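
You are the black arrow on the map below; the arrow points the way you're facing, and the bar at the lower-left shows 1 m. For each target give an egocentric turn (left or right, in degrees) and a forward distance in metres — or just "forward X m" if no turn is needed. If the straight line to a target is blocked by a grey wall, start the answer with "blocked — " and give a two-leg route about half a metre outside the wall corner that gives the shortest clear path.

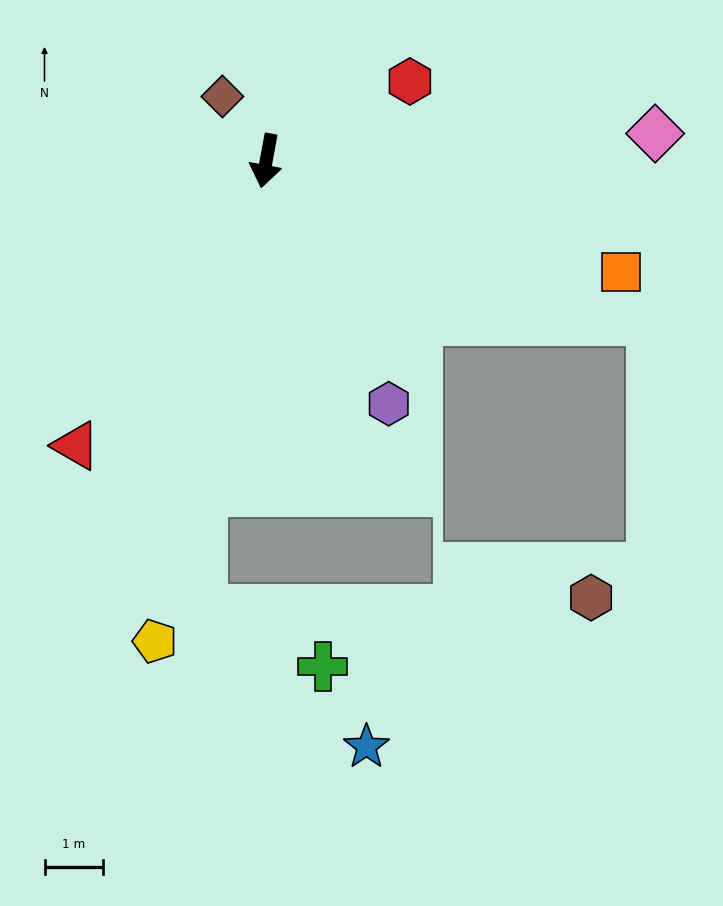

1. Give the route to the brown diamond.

turn right 135°, forward 1.3 m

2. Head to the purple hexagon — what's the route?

turn left 37°, forward 4.7 m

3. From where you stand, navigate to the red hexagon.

turn left 129°, forward 2.8 m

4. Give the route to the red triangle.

turn right 23°, forward 5.9 m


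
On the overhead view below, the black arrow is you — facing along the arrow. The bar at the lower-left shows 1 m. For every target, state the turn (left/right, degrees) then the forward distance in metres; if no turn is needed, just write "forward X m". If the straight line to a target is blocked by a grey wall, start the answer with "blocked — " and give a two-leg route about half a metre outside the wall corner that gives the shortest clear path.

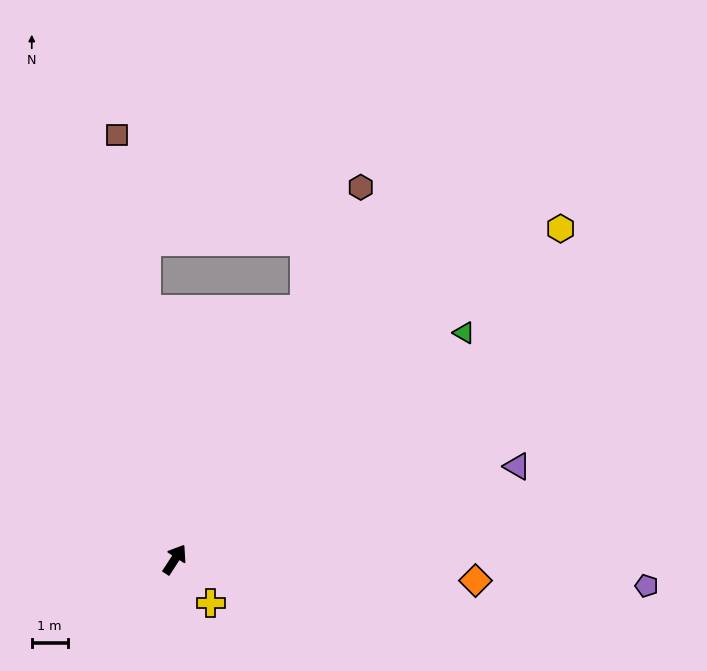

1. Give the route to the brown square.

turn left 41°, forward 11.9 m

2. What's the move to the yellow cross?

turn right 107°, forward 1.6 m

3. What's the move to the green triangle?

turn right 19°, forward 10.2 m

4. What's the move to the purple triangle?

turn right 42°, forward 9.9 m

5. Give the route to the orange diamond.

turn right 61°, forward 8.4 m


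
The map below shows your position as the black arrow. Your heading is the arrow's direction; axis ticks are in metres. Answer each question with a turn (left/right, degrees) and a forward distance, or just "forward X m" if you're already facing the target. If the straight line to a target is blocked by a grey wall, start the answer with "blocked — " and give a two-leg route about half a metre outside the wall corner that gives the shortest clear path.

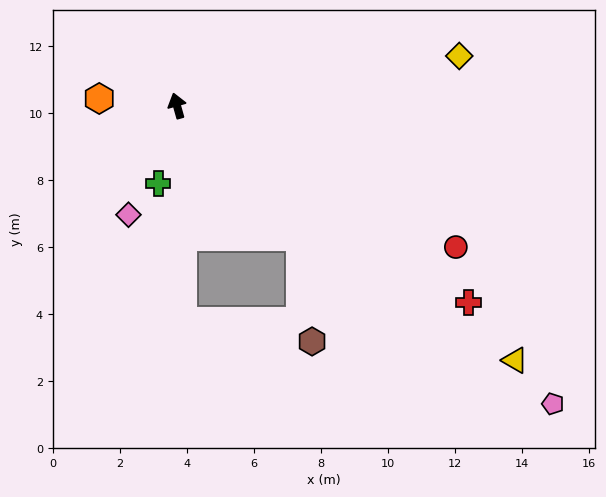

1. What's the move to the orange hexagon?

turn left 69°, forward 2.3 m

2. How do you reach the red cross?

turn right 140°, forward 10.5 m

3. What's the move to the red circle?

turn right 133°, forward 9.3 m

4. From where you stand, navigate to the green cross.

turn left 151°, forward 2.4 m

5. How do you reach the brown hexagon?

blocked — turn right 153°, forward 5.4 m, then turn right 36°, forward 3.1 m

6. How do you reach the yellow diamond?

turn right 96°, forward 8.6 m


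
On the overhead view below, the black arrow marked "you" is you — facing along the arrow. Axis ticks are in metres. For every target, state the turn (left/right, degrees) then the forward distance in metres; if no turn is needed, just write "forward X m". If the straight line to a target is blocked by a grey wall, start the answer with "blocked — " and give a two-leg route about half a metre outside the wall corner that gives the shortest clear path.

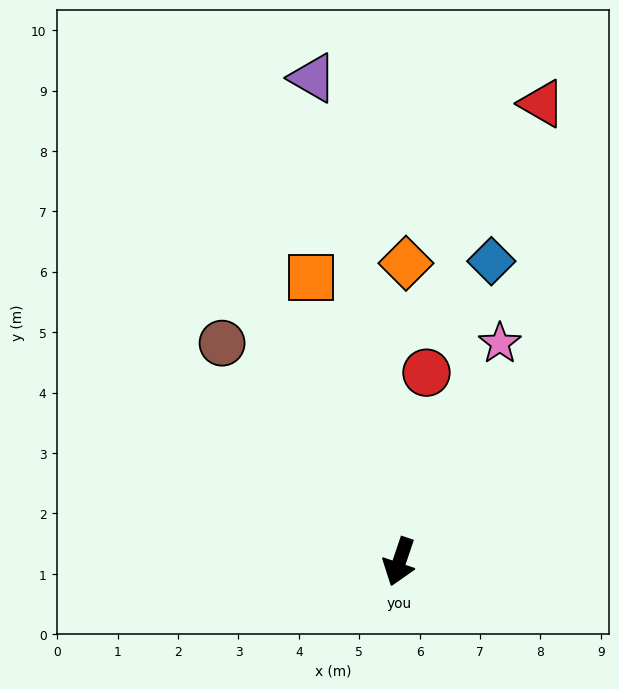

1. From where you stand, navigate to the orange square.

turn right 144°, forward 4.9 m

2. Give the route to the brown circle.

turn right 122°, forward 4.7 m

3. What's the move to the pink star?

turn left 174°, forward 4.0 m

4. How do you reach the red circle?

turn right 170°, forward 3.2 m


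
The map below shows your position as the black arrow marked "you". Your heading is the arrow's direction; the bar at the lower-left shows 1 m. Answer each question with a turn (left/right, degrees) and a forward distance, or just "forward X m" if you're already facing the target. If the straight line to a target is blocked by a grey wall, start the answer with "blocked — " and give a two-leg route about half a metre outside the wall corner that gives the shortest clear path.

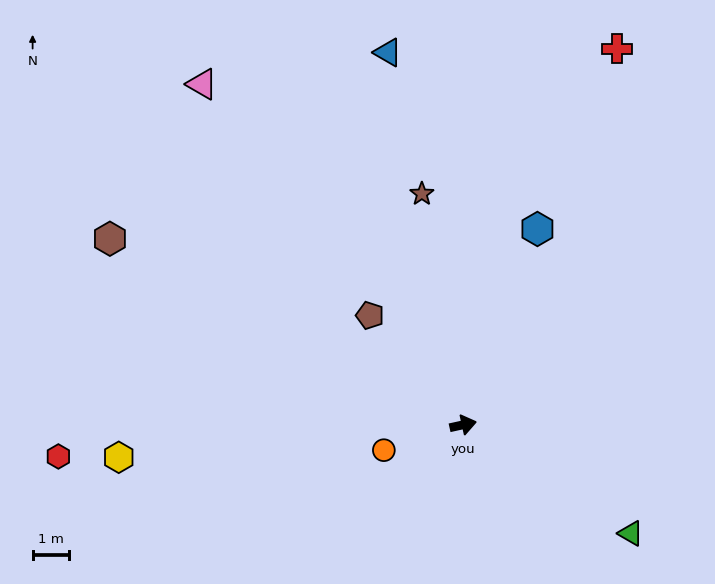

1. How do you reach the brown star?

turn left 88°, forward 6.4 m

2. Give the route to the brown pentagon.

turn left 118°, forward 3.9 m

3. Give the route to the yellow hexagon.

turn left 173°, forward 9.5 m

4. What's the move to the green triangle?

turn right 45°, forward 5.5 m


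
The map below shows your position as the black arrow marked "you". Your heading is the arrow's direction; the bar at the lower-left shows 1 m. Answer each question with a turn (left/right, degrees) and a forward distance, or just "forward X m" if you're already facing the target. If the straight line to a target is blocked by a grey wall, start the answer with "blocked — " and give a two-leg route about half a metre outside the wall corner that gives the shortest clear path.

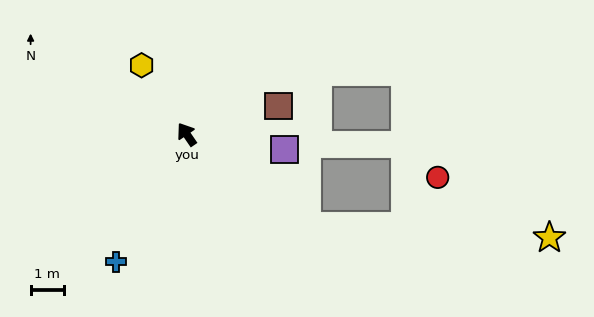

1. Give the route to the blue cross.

turn left 117°, forward 4.4 m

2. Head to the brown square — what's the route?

turn right 107°, forward 2.9 m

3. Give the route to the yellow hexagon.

forward 2.5 m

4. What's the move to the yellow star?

blocked — turn right 162°, forward 4.6 m, then turn left 35°, forward 7.4 m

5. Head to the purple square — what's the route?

turn right 133°, forward 3.0 m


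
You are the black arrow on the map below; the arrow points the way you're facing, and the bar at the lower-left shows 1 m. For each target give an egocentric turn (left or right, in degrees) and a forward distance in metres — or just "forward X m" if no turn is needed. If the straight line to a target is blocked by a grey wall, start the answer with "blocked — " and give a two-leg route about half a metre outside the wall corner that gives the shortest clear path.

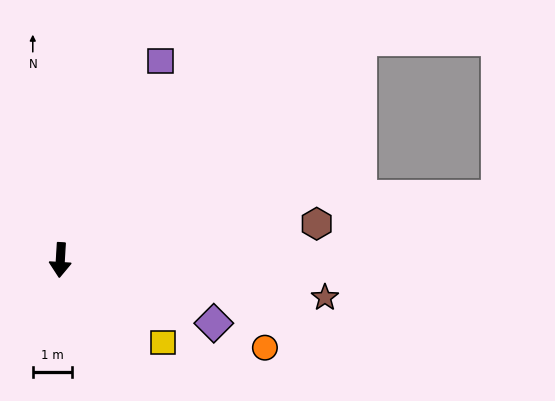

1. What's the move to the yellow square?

turn left 55°, forward 3.4 m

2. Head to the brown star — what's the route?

turn left 85°, forward 6.9 m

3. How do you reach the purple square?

turn left 157°, forward 5.7 m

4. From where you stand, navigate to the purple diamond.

turn left 71°, forward 4.3 m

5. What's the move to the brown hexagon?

turn left 101°, forward 6.6 m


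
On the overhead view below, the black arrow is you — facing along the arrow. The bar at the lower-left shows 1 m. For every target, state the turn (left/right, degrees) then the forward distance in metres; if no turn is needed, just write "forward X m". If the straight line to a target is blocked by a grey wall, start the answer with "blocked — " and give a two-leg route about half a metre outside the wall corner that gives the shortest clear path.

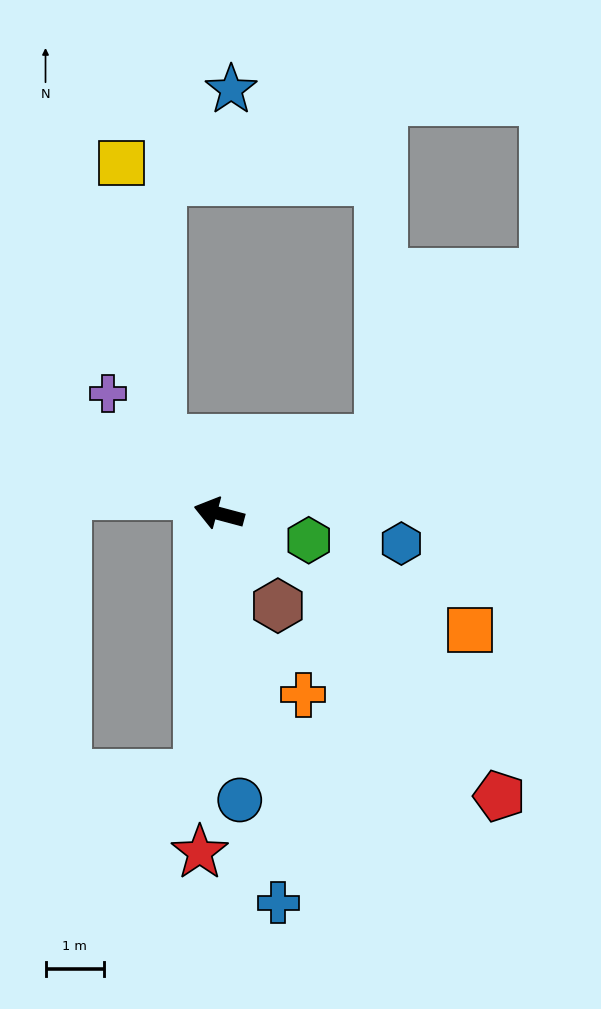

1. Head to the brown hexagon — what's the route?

turn left 137°, forward 1.9 m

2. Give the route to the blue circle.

turn left 109°, forward 4.9 m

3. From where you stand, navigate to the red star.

turn left 102°, forward 5.8 m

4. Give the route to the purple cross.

turn right 32°, forward 2.8 m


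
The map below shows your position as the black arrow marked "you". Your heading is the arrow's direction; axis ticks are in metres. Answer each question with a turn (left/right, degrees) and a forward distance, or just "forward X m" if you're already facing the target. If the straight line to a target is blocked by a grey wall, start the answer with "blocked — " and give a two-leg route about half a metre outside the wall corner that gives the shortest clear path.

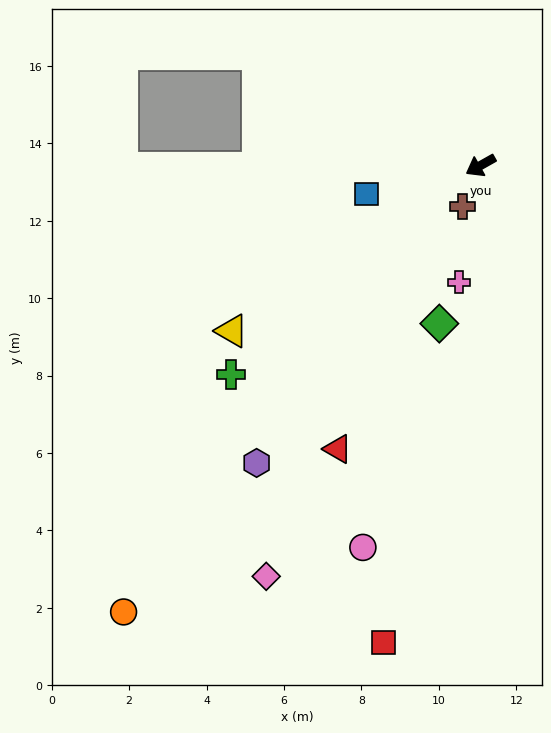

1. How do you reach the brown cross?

turn left 37°, forward 1.2 m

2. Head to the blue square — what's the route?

turn right 15°, forward 3.0 m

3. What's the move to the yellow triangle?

turn left 4°, forward 7.7 m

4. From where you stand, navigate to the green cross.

turn left 11°, forward 8.4 m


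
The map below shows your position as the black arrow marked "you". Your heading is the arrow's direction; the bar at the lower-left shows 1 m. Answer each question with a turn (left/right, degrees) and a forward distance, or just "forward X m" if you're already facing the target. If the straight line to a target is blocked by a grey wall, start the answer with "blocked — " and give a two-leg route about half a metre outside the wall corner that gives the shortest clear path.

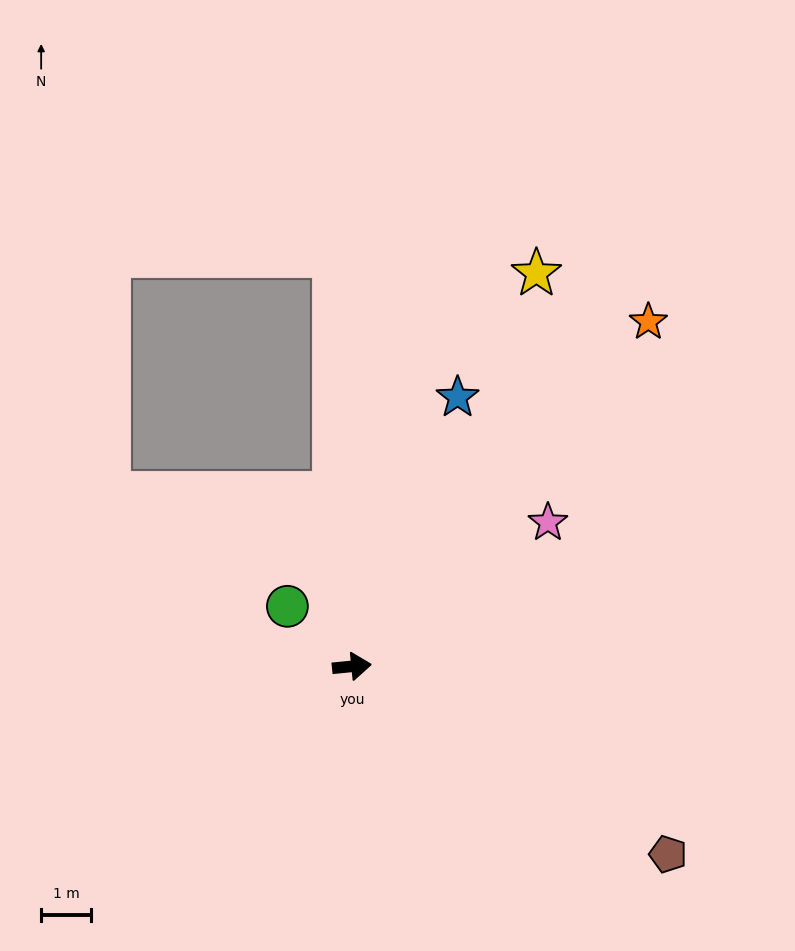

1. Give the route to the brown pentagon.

turn right 36°, forward 7.3 m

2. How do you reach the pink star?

turn left 31°, forward 4.9 m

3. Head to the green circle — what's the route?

turn left 131°, forward 1.8 m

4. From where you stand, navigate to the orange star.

turn left 44°, forward 9.1 m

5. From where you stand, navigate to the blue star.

turn left 63°, forward 5.8 m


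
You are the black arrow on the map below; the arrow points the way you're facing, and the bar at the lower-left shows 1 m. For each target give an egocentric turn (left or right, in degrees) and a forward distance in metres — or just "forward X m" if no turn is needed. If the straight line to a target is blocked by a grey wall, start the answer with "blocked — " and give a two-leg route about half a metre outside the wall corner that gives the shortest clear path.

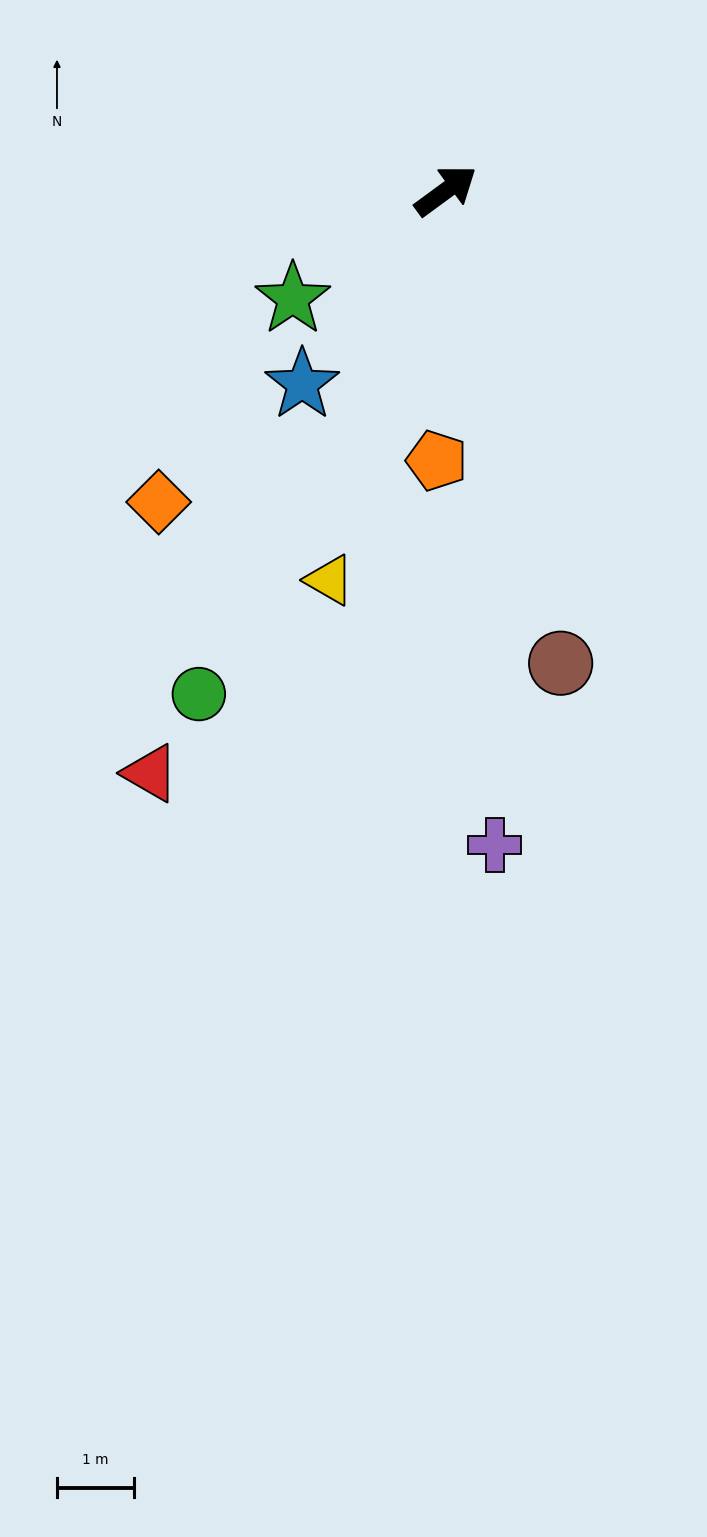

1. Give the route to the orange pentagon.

turn right 128°, forward 3.5 m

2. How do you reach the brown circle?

turn right 113°, forward 6.3 m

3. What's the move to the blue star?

turn right 163°, forward 3.1 m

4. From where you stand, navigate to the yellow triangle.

turn right 143°, forward 5.3 m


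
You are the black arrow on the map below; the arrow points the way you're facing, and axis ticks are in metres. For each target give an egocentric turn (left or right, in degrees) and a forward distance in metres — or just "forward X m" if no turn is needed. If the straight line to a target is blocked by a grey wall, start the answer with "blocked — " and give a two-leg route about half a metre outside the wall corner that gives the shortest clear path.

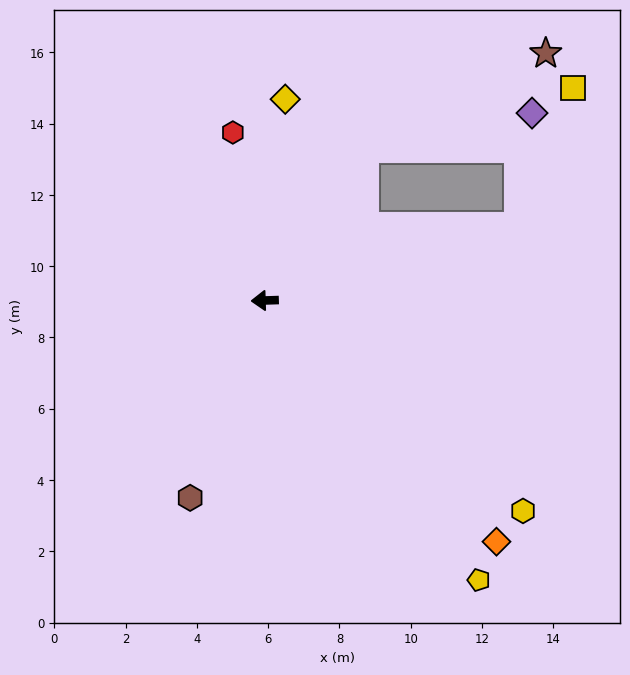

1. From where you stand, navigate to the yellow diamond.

turn right 98°, forward 5.7 m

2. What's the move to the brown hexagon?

turn left 67°, forward 5.9 m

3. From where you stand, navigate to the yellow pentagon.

turn left 126°, forward 9.9 m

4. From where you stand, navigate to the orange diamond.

turn left 132°, forward 9.4 m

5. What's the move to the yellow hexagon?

turn left 139°, forward 9.3 m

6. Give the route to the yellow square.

blocked — turn right 166°, forward 7.4 m, then turn left 53°, forward 4.2 m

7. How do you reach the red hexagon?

turn right 81°, forward 4.8 m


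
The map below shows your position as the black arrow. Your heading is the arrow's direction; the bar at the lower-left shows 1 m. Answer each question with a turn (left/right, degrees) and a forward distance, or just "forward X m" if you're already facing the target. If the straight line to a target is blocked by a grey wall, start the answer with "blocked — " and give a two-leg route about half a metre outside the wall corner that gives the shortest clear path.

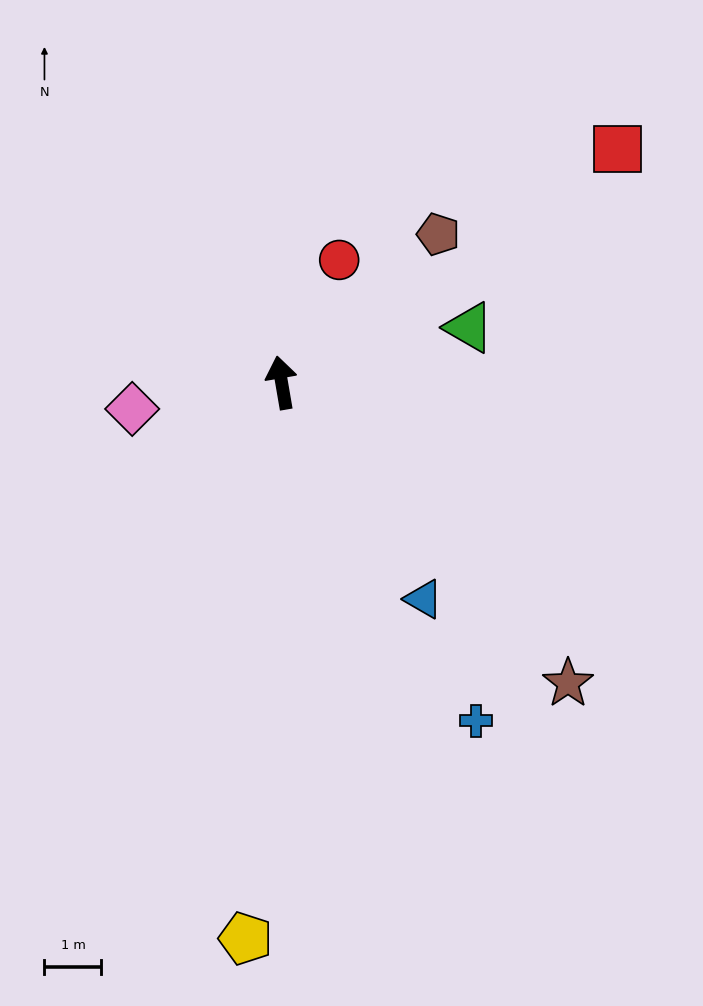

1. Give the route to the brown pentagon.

turn right 56°, forward 3.8 m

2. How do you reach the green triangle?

turn right 83°, forward 3.4 m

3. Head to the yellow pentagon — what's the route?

turn left 167°, forward 9.8 m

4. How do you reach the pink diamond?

turn left 90°, forward 2.7 m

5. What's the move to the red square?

turn right 65°, forward 7.2 m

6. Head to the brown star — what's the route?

turn right 146°, forward 7.3 m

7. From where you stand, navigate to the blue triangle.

turn right 156°, forward 4.5 m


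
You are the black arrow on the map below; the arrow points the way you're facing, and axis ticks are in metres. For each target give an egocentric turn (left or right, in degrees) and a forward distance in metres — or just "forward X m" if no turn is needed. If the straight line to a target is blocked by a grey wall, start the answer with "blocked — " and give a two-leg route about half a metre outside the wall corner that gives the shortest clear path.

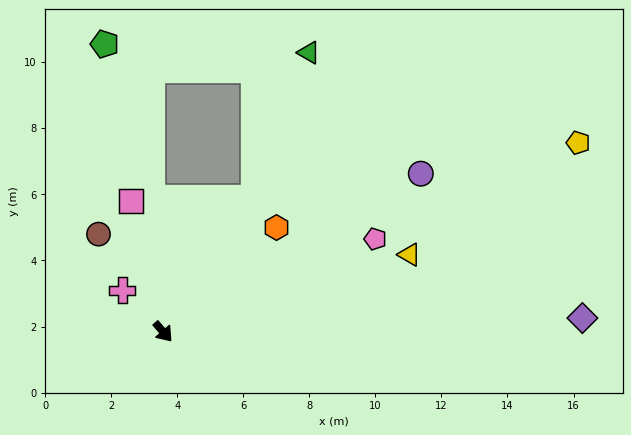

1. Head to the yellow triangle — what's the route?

turn left 67°, forward 7.8 m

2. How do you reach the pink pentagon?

turn left 73°, forward 7.0 m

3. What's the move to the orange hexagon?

turn left 92°, forward 4.7 m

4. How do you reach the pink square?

turn left 153°, forward 4.1 m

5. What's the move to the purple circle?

turn left 81°, forward 9.2 m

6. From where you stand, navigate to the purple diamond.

turn left 51°, forward 12.7 m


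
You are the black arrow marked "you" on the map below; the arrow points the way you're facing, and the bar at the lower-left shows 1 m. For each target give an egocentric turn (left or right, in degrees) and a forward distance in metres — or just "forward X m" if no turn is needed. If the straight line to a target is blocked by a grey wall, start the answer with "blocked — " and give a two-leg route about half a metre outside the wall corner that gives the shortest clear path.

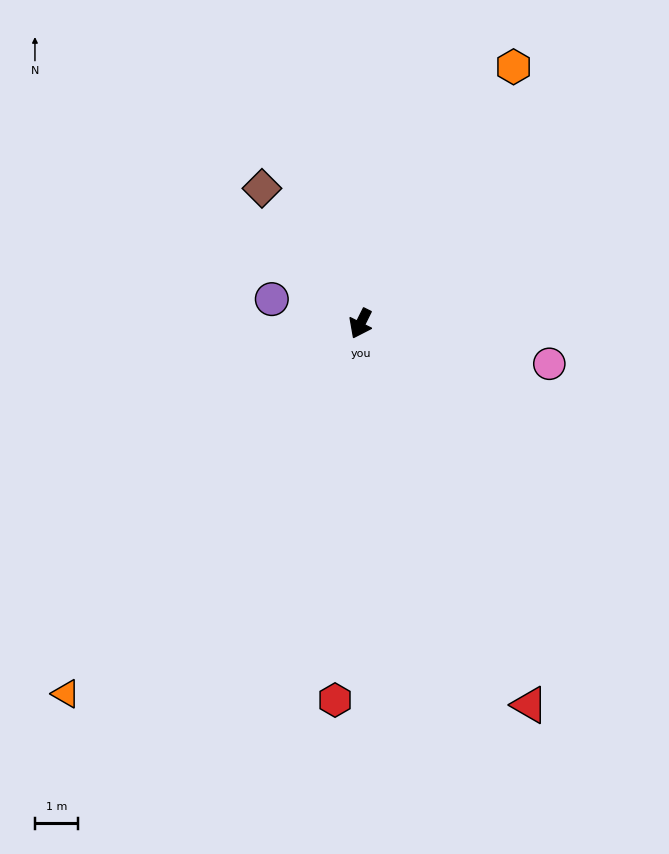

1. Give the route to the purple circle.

turn right 79°, forward 2.1 m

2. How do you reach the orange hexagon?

turn left 176°, forward 6.9 m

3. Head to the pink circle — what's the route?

turn left 104°, forward 4.4 m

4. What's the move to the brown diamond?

turn right 117°, forward 3.9 m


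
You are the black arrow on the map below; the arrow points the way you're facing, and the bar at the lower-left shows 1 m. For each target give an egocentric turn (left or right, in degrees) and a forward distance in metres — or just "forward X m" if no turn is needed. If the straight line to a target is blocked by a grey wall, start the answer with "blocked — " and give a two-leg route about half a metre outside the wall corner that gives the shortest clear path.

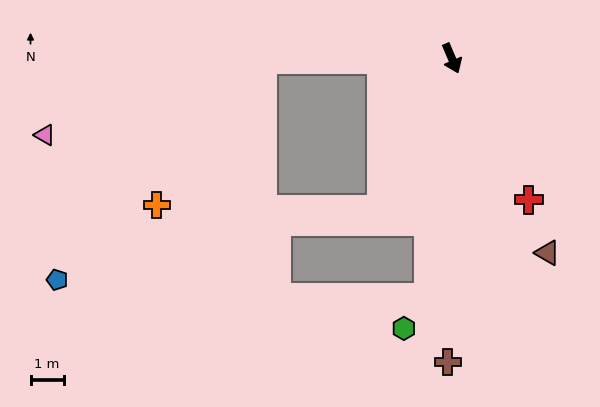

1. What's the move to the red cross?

turn left 5°, forward 4.8 m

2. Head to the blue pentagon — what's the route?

blocked — turn right 112°, forward 5.7 m, then turn left 46°, forward 9.0 m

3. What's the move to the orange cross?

blocked — turn right 112°, forward 5.7 m, then turn left 53°, forward 5.4 m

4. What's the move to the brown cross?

turn right 24°, forward 9.1 m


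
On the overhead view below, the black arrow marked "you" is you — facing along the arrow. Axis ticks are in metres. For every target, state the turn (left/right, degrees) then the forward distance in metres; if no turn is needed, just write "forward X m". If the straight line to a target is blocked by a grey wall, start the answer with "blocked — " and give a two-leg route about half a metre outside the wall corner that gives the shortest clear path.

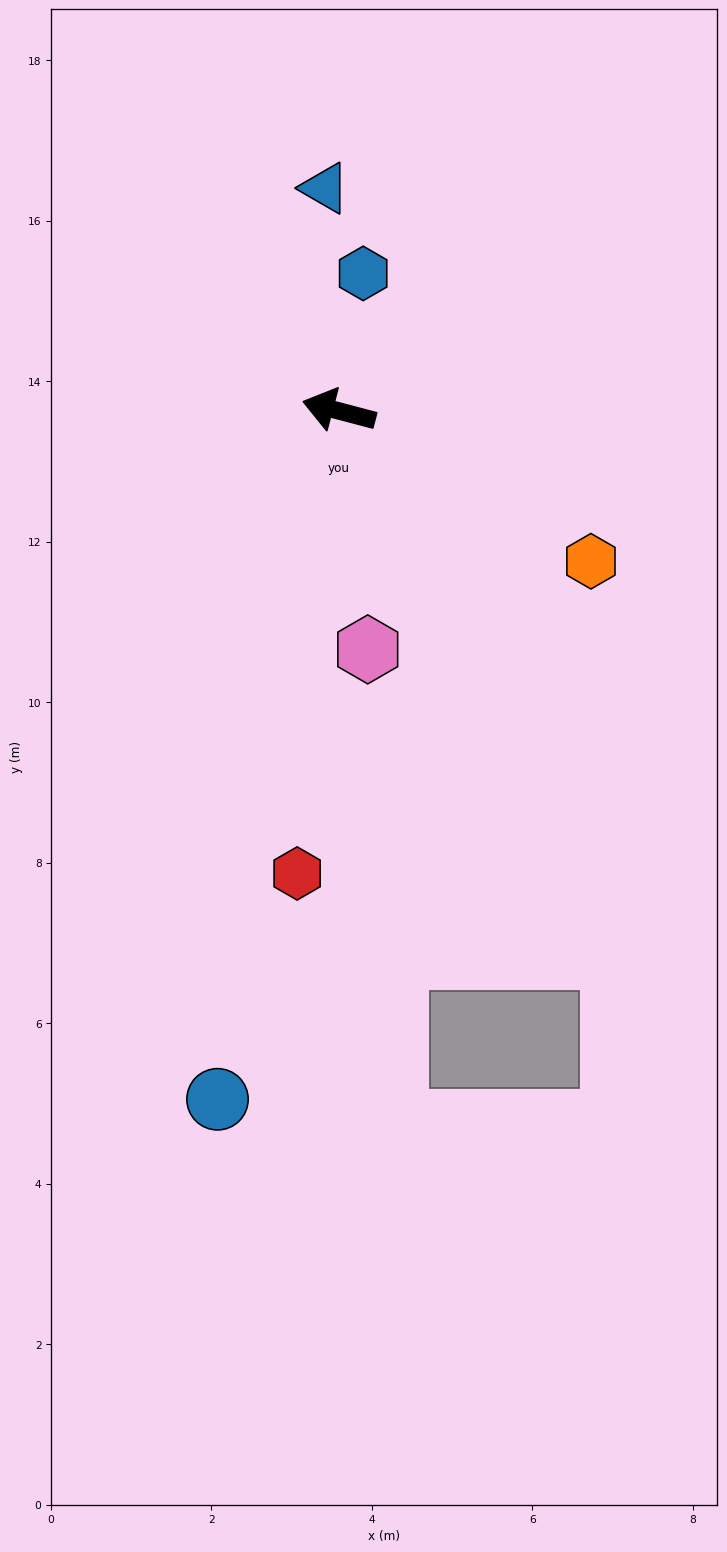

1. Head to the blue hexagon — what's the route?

turn right 85°, forward 1.7 m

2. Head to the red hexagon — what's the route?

turn left 100°, forward 5.8 m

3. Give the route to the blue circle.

turn left 95°, forward 8.7 m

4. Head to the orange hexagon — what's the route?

turn left 164°, forward 3.7 m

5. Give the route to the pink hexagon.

turn left 112°, forward 3.0 m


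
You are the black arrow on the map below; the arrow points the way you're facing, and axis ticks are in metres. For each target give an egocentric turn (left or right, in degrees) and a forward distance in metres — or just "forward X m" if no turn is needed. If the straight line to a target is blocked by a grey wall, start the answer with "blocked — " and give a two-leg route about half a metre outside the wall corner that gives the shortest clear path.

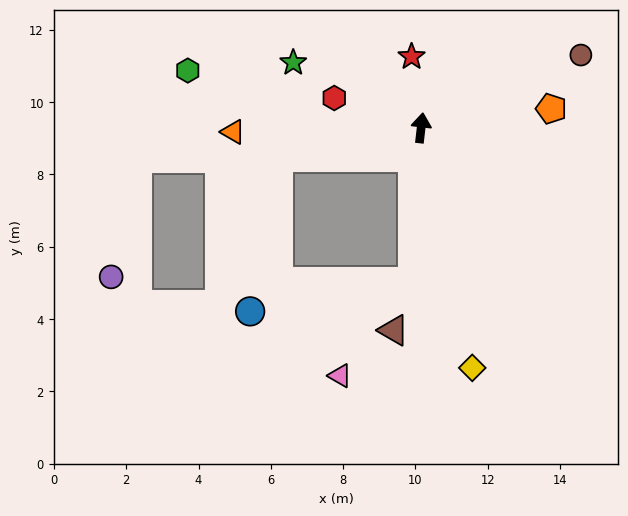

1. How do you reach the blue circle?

blocked — turn left 108°, forward 4.1 m, then turn left 69°, forward 4.3 m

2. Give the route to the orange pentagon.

turn right 75°, forward 3.6 m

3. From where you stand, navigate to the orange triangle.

turn left 98°, forward 5.2 m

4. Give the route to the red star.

turn left 14°, forward 2.0 m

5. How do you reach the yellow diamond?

turn right 161°, forward 6.8 m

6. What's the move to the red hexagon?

turn left 78°, forward 2.5 m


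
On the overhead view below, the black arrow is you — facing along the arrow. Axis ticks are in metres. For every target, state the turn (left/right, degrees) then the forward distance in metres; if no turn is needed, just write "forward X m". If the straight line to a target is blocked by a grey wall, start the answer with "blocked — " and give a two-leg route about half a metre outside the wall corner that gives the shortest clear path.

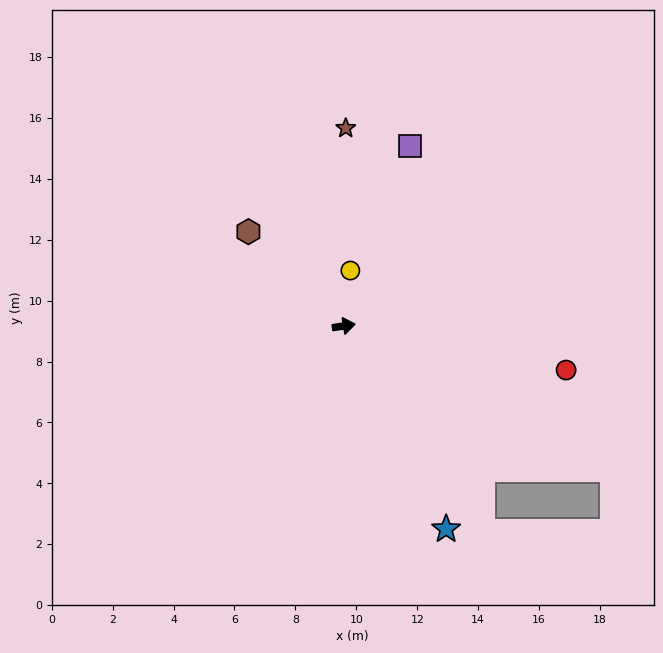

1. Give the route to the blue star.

turn right 72°, forward 7.5 m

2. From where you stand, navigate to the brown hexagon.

turn left 126°, forward 4.4 m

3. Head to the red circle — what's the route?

turn right 20°, forward 7.4 m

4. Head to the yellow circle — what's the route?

turn left 74°, forward 1.8 m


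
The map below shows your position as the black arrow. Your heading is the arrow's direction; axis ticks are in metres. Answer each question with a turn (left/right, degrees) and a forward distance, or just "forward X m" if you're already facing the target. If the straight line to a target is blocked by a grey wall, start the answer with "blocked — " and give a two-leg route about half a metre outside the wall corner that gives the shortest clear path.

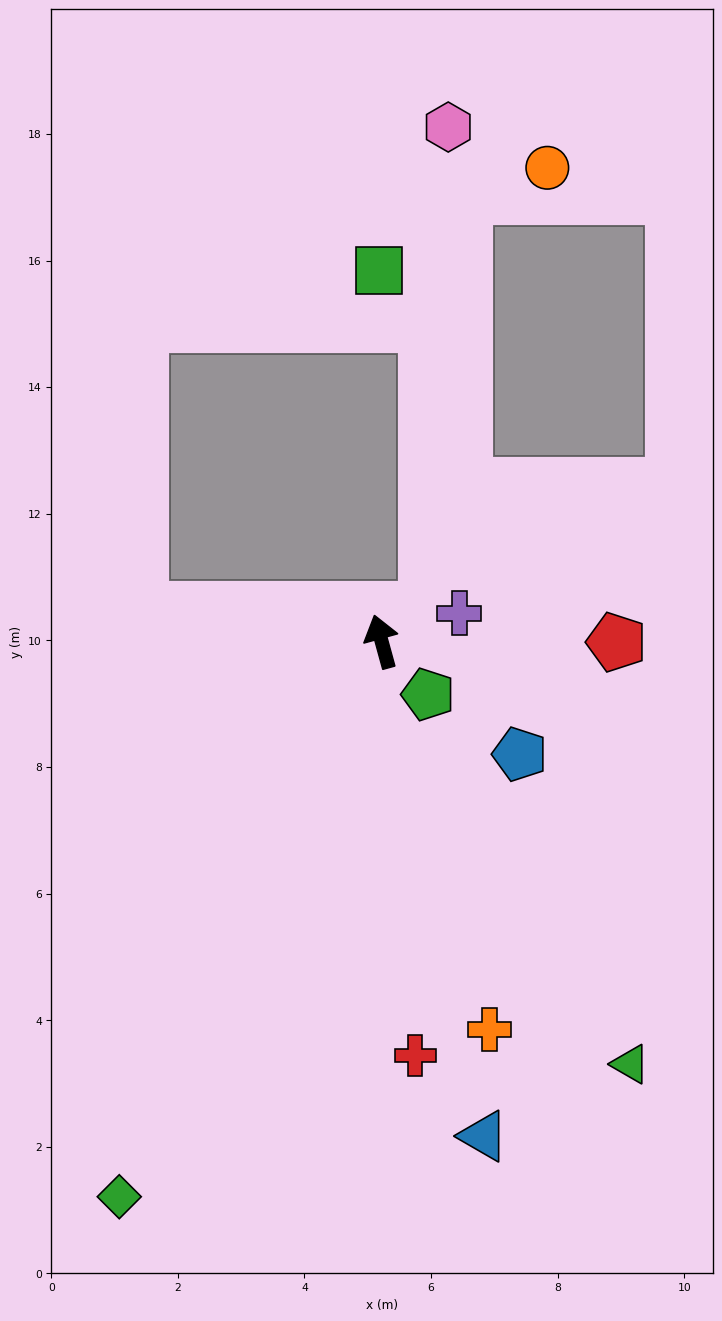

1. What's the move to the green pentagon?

turn right 154°, forward 1.1 m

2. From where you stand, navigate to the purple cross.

turn right 85°, forward 1.3 m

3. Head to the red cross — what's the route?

turn left 169°, forward 6.6 m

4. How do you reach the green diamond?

turn left 139°, forward 9.7 m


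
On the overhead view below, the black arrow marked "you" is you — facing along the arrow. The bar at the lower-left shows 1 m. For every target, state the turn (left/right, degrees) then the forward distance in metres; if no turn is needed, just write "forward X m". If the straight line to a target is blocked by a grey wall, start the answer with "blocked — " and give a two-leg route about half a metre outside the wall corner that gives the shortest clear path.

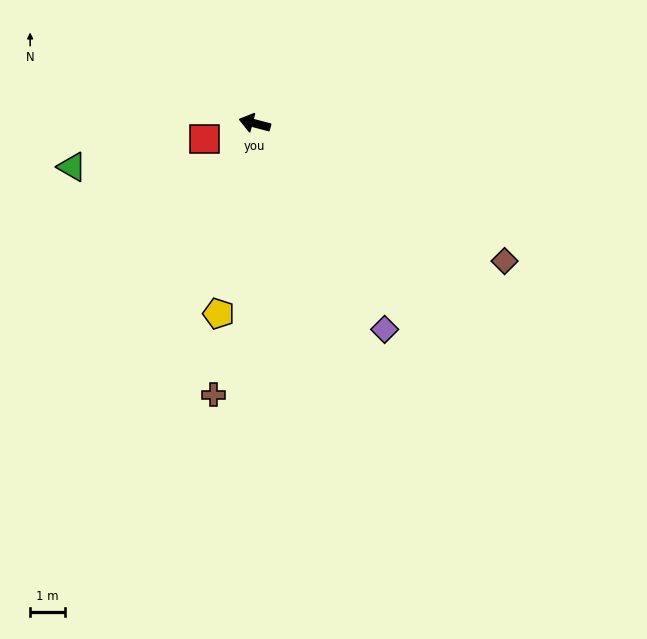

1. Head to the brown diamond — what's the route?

turn left 166°, forward 8.2 m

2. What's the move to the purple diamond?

turn left 137°, forward 7.0 m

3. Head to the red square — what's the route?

turn left 32°, forward 1.5 m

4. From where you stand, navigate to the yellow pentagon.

turn left 94°, forward 5.6 m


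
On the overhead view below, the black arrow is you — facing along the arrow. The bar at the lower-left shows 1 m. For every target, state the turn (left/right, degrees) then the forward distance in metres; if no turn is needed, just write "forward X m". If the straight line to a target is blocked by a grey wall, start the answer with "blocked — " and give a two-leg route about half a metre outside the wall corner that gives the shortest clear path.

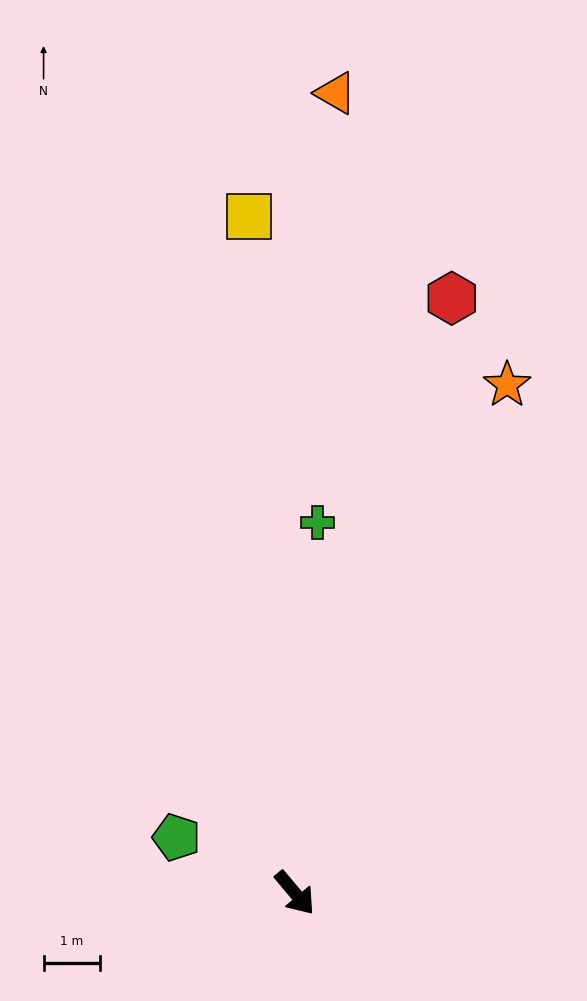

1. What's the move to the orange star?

turn left 117°, forward 9.7 m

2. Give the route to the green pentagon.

turn right 155°, forward 2.3 m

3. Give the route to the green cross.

turn left 137°, forward 6.6 m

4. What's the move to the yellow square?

turn left 144°, forward 12.0 m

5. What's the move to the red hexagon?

turn left 125°, forward 10.9 m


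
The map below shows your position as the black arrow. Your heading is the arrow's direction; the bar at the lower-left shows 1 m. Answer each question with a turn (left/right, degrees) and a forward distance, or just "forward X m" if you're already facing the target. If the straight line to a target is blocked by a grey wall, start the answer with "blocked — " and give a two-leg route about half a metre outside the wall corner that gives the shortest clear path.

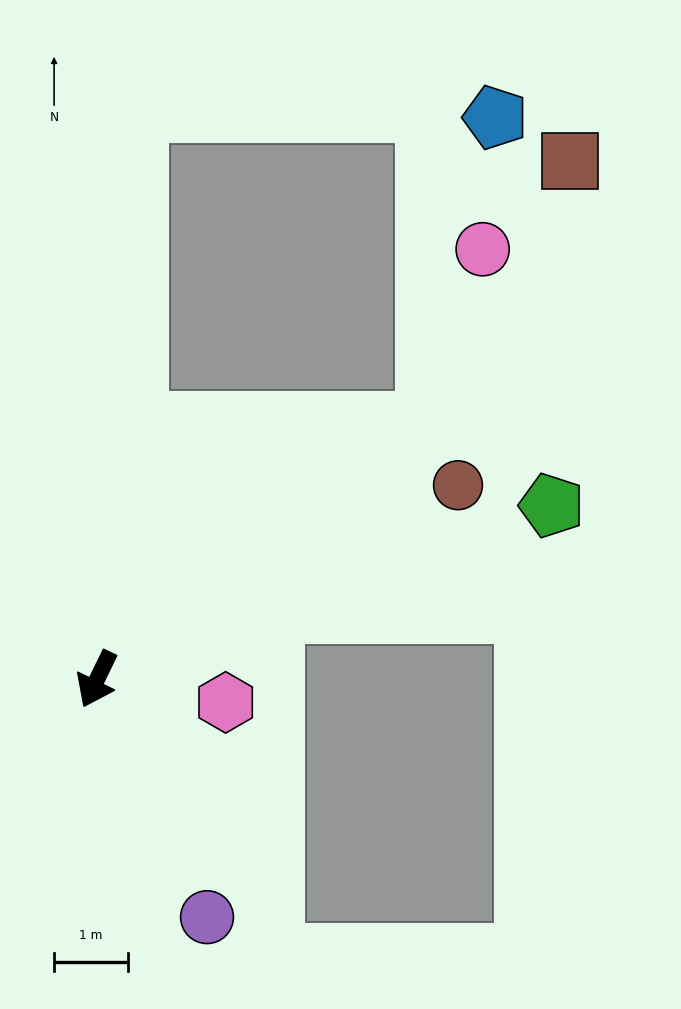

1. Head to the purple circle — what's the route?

turn left 51°, forward 3.5 m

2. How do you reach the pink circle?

blocked — turn left 154°, forward 5.6 m, then turn left 34°, forward 2.5 m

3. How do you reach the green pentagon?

turn left 137°, forward 6.6 m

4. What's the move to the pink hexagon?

turn left 106°, forward 1.8 m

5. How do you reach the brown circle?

turn left 144°, forward 5.5 m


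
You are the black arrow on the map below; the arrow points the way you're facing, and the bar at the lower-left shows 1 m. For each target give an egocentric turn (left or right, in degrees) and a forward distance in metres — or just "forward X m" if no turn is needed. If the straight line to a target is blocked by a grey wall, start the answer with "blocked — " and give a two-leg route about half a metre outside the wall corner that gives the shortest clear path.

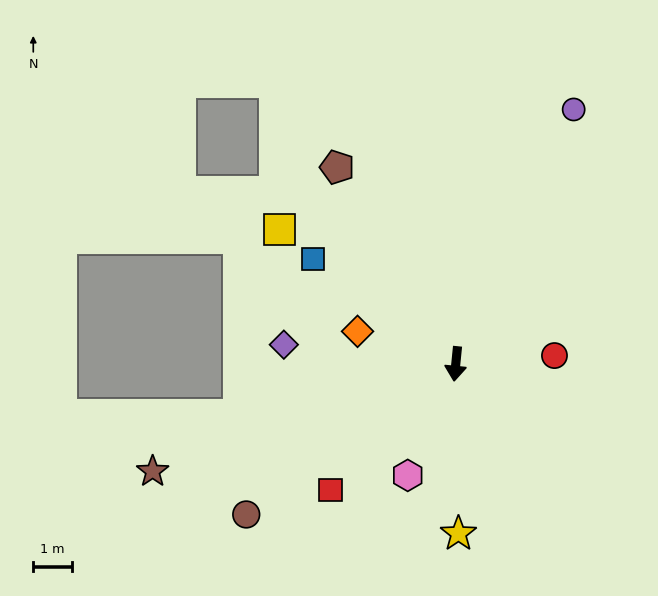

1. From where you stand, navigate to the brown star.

turn right 65°, forward 8.4 m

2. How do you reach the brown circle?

turn right 49°, forward 6.7 m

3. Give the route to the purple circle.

turn left 161°, forward 7.3 m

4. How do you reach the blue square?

turn right 121°, forward 4.6 m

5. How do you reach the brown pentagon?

turn right 143°, forward 6.0 m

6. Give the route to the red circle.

turn left 101°, forward 2.6 m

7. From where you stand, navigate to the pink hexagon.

turn right 18°, forward 3.2 m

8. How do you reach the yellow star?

turn left 7°, forward 4.4 m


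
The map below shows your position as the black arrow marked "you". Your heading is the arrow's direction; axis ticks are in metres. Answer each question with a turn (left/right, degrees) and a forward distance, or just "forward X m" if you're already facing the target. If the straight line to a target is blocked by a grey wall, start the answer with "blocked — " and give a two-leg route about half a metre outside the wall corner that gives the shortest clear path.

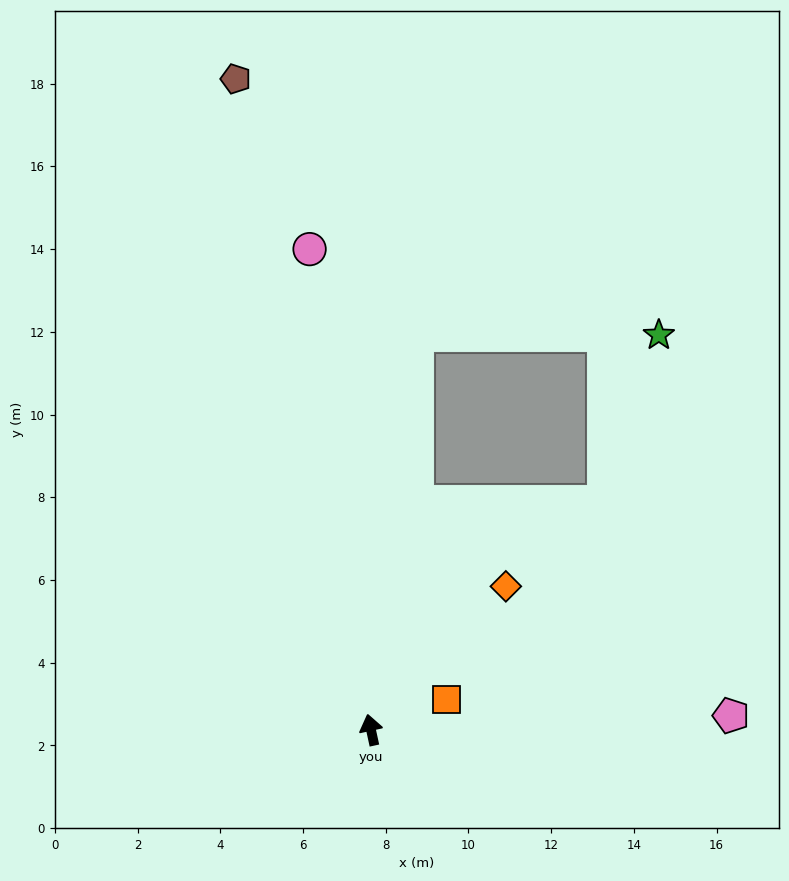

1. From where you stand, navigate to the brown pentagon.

forward 16.1 m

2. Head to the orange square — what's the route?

turn right 80°, forward 2.0 m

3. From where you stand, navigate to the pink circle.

turn right 5°, forward 11.7 m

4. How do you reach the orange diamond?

turn right 56°, forward 4.8 m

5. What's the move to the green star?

blocked — turn right 19°, forward 9.6 m, then turn right 84°, forward 5.9 m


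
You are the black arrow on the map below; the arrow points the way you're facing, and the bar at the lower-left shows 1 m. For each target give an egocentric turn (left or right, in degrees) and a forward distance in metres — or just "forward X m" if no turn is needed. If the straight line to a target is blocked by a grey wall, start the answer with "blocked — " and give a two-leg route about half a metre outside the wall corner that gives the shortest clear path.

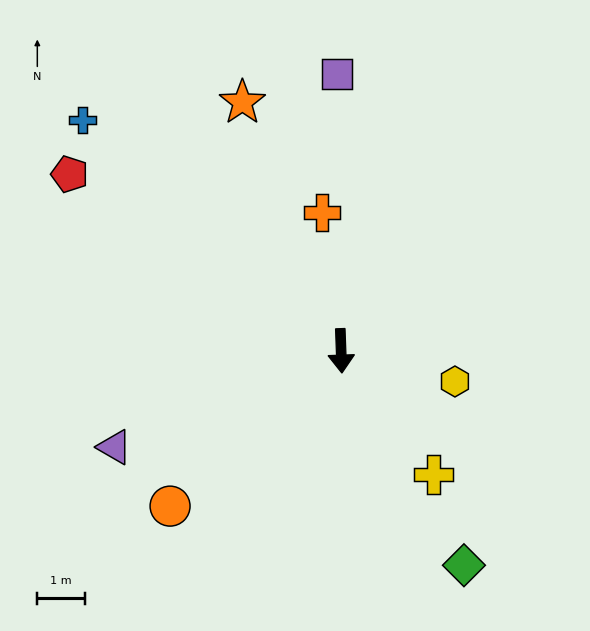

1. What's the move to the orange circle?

turn right 50°, forward 4.9 m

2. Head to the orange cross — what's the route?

turn right 174°, forward 3.0 m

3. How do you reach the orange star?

turn right 160°, forward 5.7 m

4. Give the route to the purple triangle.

turn right 69°, forward 5.2 m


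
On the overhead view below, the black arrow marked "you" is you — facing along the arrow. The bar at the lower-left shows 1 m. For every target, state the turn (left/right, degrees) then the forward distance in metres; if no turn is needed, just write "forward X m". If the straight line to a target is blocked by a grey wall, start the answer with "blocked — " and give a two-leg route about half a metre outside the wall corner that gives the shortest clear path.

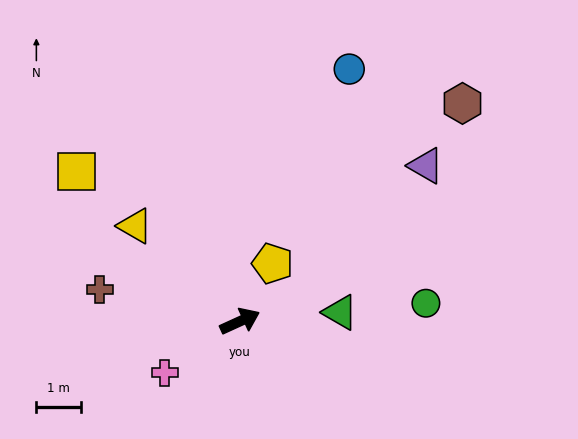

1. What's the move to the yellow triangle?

turn left 113°, forward 3.2 m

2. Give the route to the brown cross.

turn left 143°, forward 3.2 m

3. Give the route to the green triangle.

turn right 19°, forward 2.2 m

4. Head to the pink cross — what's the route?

turn right 170°, forward 2.0 m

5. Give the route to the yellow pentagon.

turn left 36°, forward 1.5 m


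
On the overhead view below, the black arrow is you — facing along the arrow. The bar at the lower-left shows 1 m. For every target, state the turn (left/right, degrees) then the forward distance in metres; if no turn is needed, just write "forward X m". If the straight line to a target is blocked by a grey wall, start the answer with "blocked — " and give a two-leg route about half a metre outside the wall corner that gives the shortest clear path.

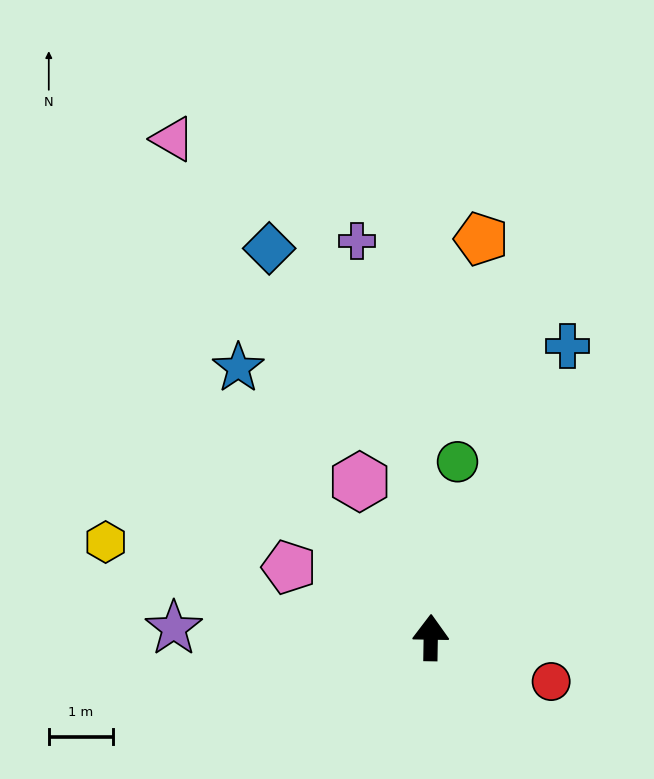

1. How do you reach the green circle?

turn right 8°, forward 2.8 m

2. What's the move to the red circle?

turn right 109°, forward 2.0 m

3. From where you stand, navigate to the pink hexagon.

turn left 25°, forward 2.7 m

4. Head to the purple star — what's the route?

turn left 89°, forward 4.0 m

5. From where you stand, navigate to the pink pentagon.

turn left 64°, forward 2.5 m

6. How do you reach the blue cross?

turn right 24°, forward 5.0 m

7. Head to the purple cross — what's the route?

turn left 11°, forward 6.3 m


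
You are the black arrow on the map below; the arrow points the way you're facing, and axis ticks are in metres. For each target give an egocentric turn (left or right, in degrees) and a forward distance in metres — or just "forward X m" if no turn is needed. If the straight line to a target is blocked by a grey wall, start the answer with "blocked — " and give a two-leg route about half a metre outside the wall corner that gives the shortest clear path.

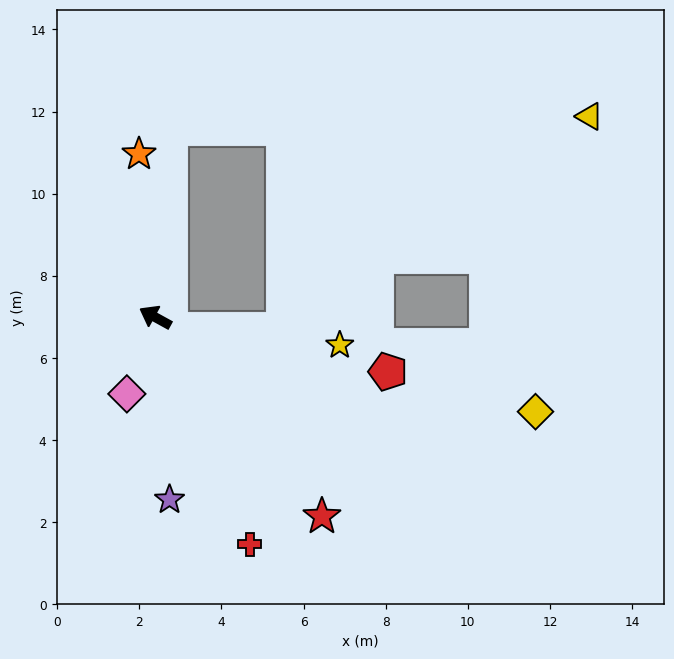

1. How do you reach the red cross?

turn left 141°, forward 6.0 m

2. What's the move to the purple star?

turn left 123°, forward 4.5 m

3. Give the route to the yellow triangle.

blocked — turn right 66°, forward 4.6 m, then turn right 83°, forward 10.2 m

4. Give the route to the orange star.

turn right 55°, forward 4.0 m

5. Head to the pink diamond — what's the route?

turn left 98°, forward 2.0 m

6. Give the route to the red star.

turn left 159°, forward 6.3 m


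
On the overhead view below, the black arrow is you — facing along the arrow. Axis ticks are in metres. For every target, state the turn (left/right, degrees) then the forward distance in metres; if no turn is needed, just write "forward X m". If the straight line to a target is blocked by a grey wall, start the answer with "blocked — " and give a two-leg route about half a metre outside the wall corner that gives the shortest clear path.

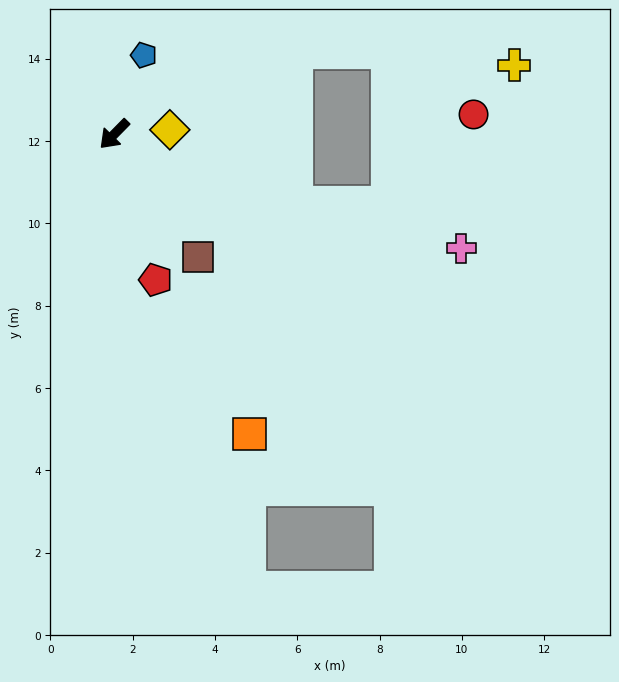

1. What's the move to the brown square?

turn left 79°, forward 3.6 m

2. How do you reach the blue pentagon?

turn right 156°, forward 2.0 m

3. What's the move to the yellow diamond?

turn left 139°, forward 1.4 m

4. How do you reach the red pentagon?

turn left 60°, forward 3.7 m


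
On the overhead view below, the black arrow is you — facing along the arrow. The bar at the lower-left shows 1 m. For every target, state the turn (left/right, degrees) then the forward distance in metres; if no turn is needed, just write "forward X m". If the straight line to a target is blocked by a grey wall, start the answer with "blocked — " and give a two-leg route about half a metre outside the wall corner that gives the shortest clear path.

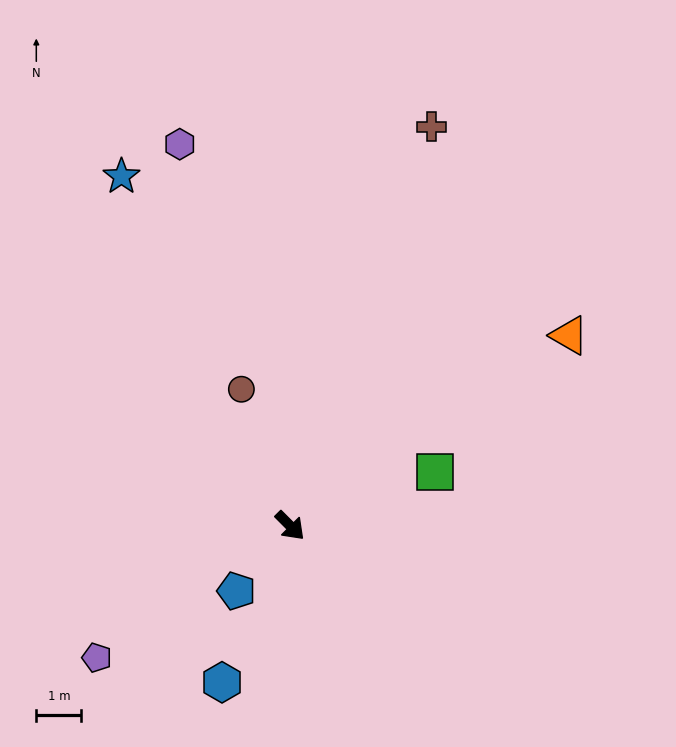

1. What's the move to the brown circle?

turn left 155°, forward 3.2 m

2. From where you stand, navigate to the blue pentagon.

turn right 84°, forward 1.9 m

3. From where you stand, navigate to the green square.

turn left 66°, forward 3.4 m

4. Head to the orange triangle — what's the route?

turn left 79°, forward 7.5 m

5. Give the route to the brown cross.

turn left 116°, forward 9.4 m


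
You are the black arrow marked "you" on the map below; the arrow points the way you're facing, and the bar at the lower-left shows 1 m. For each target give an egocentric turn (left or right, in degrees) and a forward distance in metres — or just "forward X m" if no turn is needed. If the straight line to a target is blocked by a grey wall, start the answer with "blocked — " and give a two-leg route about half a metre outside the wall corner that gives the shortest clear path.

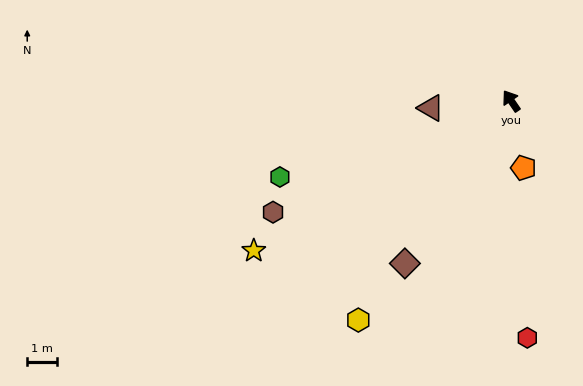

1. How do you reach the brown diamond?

turn left 112°, forward 6.4 m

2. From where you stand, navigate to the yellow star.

turn left 86°, forward 9.9 m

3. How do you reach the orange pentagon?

turn left 156°, forward 2.3 m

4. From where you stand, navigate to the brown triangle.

turn left 61°, forward 2.7 m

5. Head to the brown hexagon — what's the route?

turn left 81°, forward 8.7 m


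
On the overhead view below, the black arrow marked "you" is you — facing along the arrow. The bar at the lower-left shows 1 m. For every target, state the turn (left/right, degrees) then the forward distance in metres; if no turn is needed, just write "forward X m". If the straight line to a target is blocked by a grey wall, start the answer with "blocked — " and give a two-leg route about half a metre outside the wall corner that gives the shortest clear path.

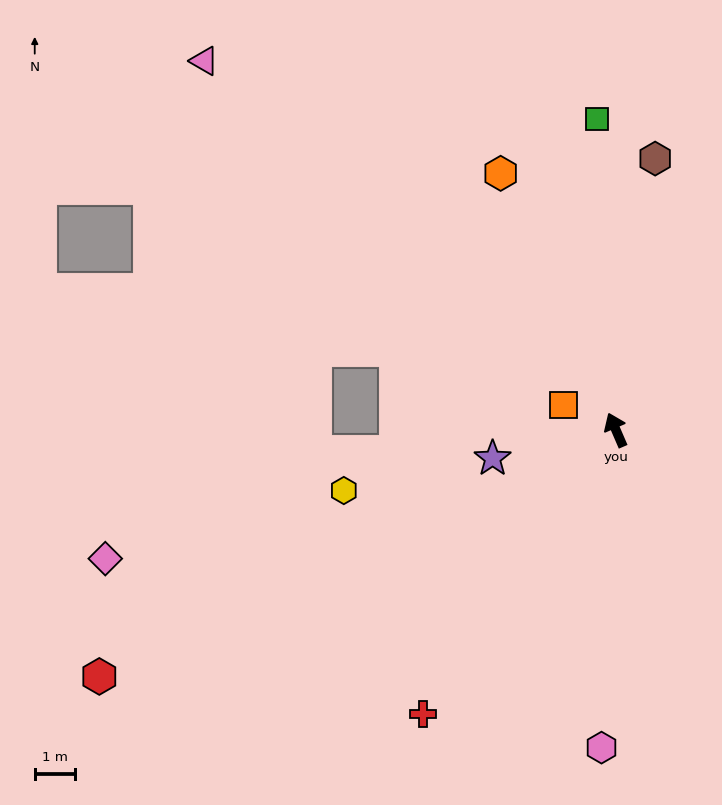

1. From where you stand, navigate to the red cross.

turn left 122°, forward 8.6 m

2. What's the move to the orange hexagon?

forward 7.1 m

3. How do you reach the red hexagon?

turn left 92°, forward 14.3 m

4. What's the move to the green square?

turn right 20°, forward 7.8 m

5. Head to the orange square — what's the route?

turn left 41°, forward 1.5 m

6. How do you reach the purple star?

turn left 80°, forward 3.2 m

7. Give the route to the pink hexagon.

turn left 154°, forward 8.0 m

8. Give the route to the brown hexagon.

turn right 32°, forward 6.9 m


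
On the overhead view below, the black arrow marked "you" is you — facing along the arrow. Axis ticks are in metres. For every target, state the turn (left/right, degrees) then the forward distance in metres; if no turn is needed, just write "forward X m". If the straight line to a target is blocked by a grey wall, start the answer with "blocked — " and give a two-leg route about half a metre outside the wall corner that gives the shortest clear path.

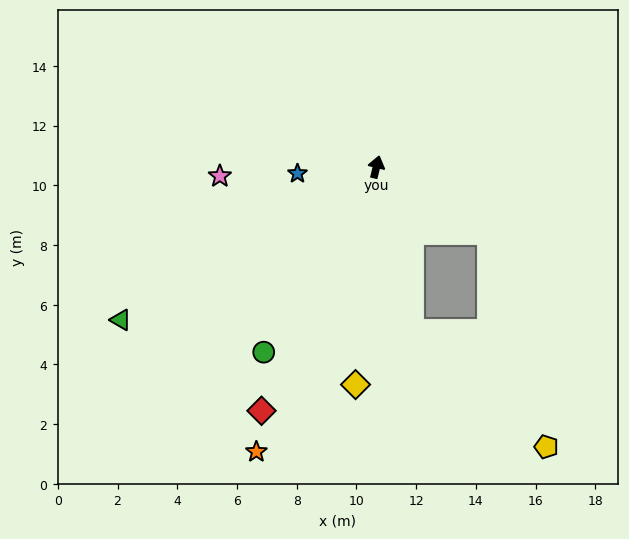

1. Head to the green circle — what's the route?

turn left 162°, forward 7.3 m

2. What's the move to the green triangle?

turn left 135°, forward 10.0 m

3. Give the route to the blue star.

turn left 109°, forward 2.7 m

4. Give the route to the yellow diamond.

turn right 172°, forward 7.3 m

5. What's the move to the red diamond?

turn left 168°, forward 9.0 m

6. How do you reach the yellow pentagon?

blocked — turn right 154°, forward 5.6 m, then turn left 37°, forward 5.9 m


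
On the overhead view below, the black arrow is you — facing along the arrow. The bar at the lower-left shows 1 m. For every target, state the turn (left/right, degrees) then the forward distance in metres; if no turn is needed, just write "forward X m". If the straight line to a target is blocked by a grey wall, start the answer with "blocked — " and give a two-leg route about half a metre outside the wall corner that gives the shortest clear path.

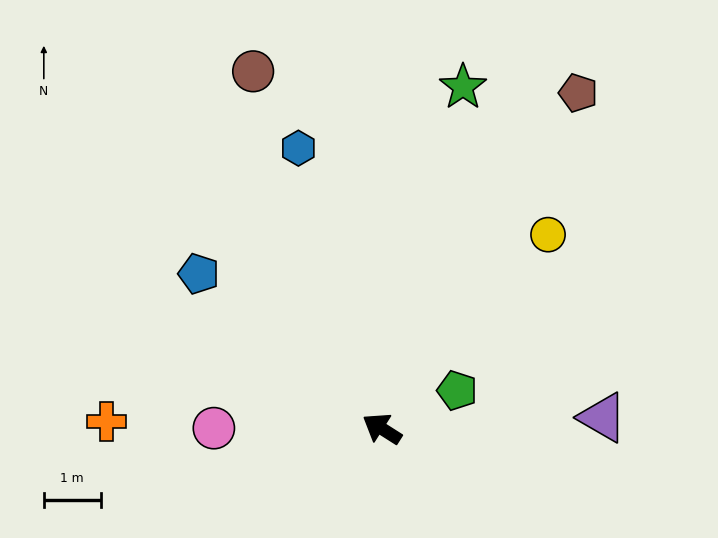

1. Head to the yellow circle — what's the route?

turn right 98°, forward 4.5 m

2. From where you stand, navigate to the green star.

turn right 71°, forward 6.2 m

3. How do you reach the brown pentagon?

turn right 88°, forward 6.9 m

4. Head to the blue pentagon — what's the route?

turn right 8°, forward 4.2 m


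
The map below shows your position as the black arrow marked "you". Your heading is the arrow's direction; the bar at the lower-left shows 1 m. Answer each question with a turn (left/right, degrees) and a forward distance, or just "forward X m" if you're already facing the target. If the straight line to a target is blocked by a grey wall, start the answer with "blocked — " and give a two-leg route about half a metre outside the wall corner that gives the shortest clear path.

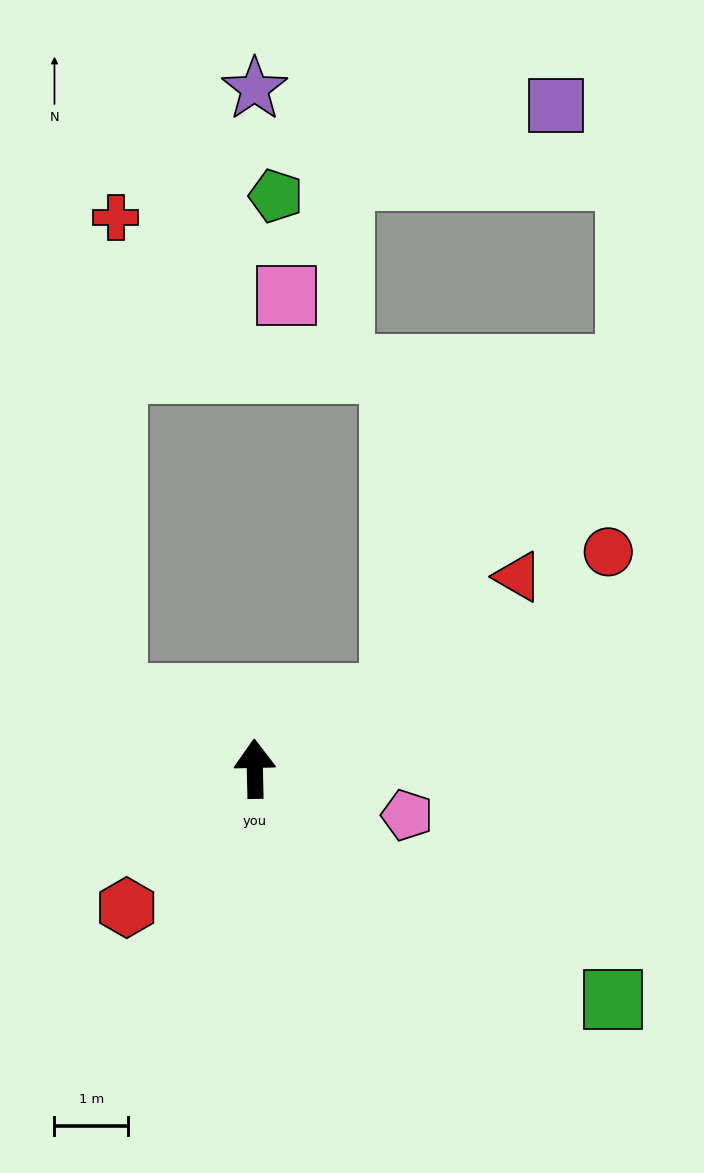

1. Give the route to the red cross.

blocked — turn left 61°, forward 2.1 m, then turn right 62°, forward 6.5 m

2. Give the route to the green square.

turn right 124°, forward 5.8 m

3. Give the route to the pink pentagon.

turn right 108°, forward 2.2 m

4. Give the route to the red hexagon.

turn left 136°, forward 2.6 m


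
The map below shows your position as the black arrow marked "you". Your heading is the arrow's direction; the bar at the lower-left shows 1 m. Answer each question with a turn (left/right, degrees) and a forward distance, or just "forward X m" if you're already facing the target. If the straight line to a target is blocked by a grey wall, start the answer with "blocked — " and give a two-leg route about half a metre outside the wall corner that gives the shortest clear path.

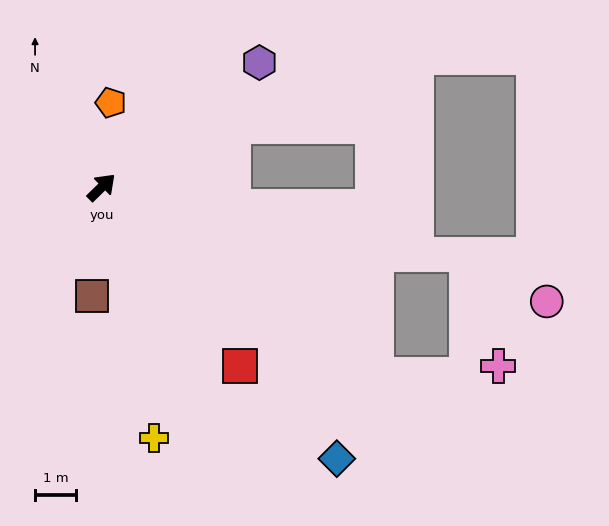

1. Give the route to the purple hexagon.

turn right 6°, forward 4.9 m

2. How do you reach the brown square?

turn right 140°, forward 2.7 m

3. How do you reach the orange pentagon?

turn left 39°, forward 2.1 m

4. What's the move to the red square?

turn right 97°, forward 5.6 m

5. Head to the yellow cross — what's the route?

turn right 123°, forward 6.3 m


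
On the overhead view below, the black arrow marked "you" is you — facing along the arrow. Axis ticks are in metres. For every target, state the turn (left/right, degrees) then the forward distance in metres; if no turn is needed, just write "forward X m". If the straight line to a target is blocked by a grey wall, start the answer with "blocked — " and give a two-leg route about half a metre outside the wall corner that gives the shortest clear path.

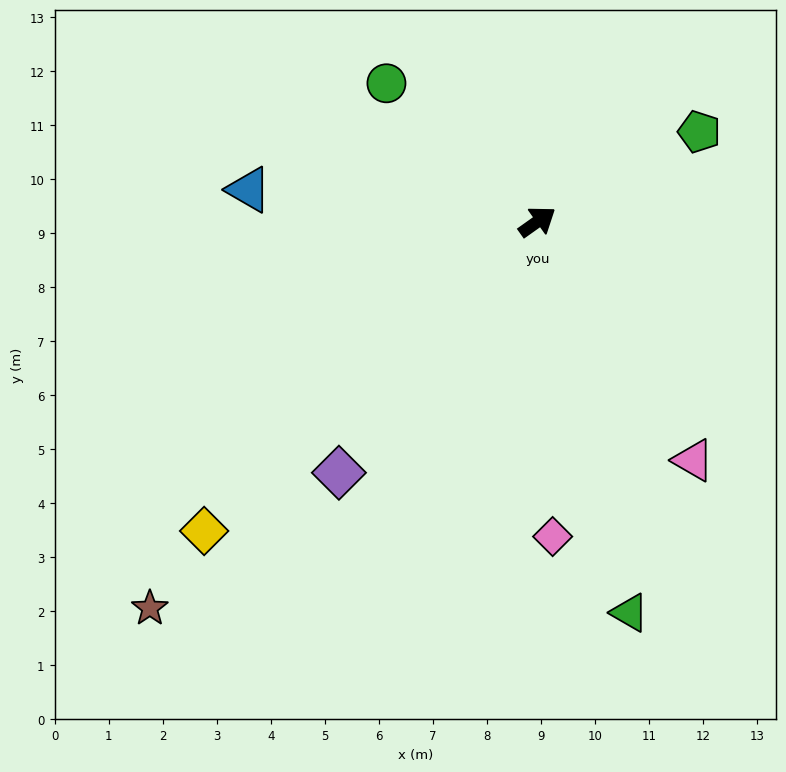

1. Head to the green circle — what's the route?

turn left 102°, forward 3.8 m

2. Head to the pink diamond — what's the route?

turn right 123°, forward 5.8 m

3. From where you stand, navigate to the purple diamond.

turn right 164°, forward 5.9 m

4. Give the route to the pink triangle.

turn right 92°, forward 5.3 m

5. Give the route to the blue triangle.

turn left 138°, forward 5.4 m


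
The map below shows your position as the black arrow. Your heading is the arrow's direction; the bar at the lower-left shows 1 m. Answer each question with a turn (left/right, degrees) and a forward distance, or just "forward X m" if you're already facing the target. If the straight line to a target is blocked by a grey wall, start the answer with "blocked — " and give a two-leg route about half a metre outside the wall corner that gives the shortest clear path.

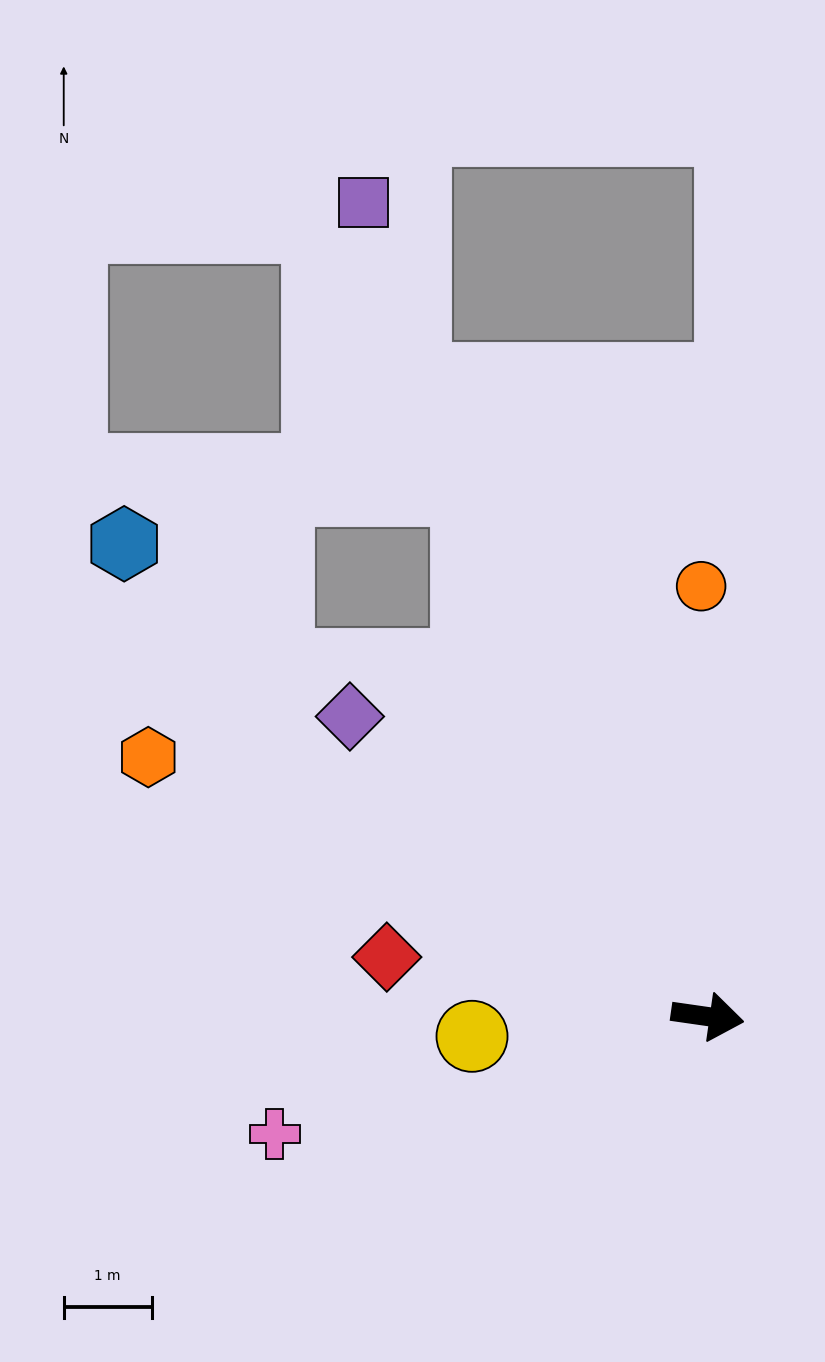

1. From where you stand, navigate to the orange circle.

turn left 99°, forward 4.9 m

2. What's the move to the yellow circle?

turn right 167°, forward 2.7 m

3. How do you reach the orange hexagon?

turn left 163°, forward 7.0 m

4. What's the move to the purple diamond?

turn left 148°, forward 5.3 m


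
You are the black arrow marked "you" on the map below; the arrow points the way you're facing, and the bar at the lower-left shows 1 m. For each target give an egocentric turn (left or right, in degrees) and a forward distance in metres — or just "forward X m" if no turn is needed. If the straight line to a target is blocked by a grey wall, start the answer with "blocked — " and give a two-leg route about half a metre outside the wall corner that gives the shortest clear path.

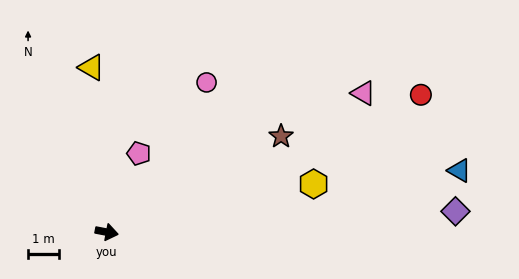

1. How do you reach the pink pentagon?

turn left 79°, forward 2.7 m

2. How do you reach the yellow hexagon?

turn left 24°, forward 6.8 m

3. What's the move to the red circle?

turn left 35°, forward 11.0 m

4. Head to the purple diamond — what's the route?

turn left 14°, forward 11.2 m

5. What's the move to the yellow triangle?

turn left 106°, forward 5.3 m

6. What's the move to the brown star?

turn left 40°, forward 6.4 m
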